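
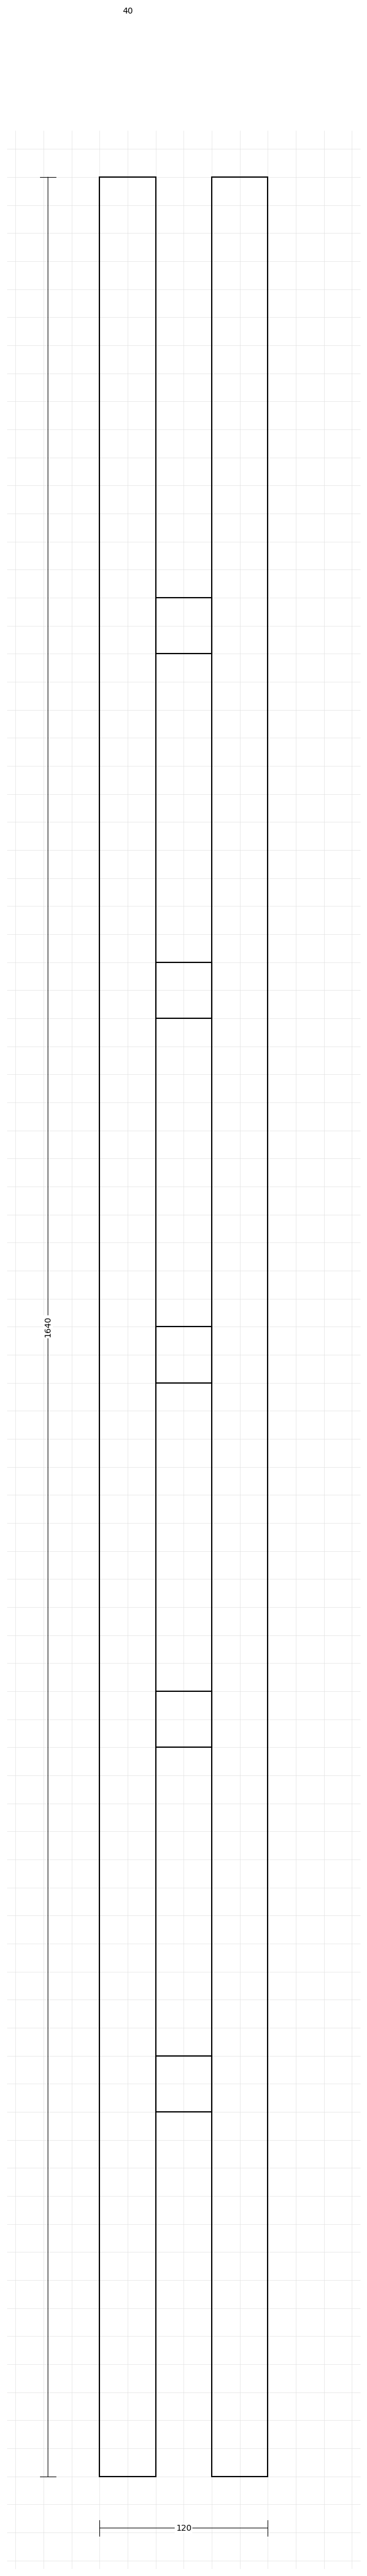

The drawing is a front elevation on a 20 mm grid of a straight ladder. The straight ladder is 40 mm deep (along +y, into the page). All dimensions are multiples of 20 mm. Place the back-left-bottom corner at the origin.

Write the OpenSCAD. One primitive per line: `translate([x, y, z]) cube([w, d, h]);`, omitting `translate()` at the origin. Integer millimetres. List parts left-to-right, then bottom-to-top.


cube([40, 40, 1640]);
translate([40, 0, 260]) cube([40, 40, 40]);
translate([40, 0, 520]) cube([40, 40, 40]);
translate([40, 0, 780]) cube([40, 40, 40]);
translate([40, 0, 1040]) cube([40, 40, 40]);
translate([40, 0, 1300]) cube([40, 40, 40]);
translate([80, 0, 0]) cube([40, 40, 1640]);


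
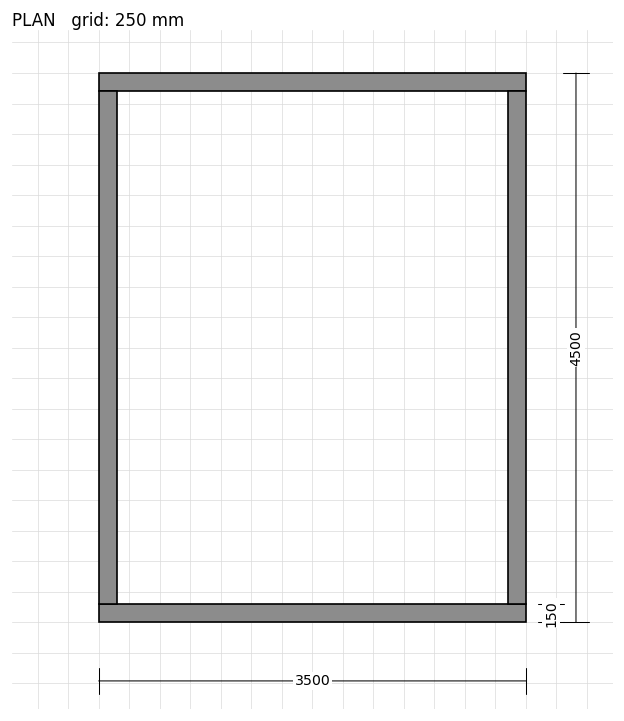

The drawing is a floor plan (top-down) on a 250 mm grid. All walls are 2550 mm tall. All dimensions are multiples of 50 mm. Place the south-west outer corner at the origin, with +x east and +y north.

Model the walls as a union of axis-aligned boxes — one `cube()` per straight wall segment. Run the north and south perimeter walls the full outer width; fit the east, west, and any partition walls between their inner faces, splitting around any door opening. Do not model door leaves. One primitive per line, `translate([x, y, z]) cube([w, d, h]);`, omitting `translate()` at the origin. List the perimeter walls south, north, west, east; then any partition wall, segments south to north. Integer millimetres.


cube([3500, 150, 2550]);
translate([0, 4350, 0]) cube([3500, 150, 2550]);
translate([0, 150, 0]) cube([150, 4200, 2550]);
translate([3350, 150, 0]) cube([150, 4200, 2550]);


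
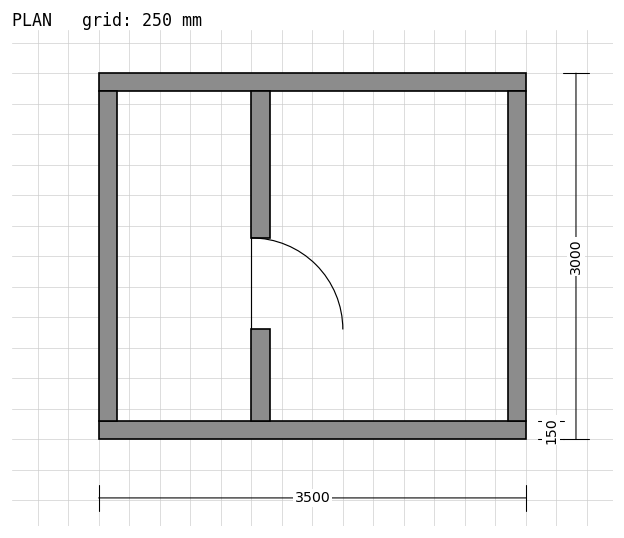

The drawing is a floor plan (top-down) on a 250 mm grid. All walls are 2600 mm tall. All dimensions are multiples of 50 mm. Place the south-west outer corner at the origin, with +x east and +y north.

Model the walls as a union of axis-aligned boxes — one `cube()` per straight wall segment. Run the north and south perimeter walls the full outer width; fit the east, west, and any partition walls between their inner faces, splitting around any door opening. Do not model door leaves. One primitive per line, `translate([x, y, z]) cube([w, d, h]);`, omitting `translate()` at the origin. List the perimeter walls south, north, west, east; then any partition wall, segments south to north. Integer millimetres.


cube([3500, 150, 2600]);
translate([0, 2850, 0]) cube([3500, 150, 2600]);
translate([0, 150, 0]) cube([150, 2700, 2600]);
translate([3350, 150, 0]) cube([150, 2700, 2600]);
translate([1250, 150, 0]) cube([150, 750, 2600]);
translate([1250, 1650, 0]) cube([150, 1200, 2600]);


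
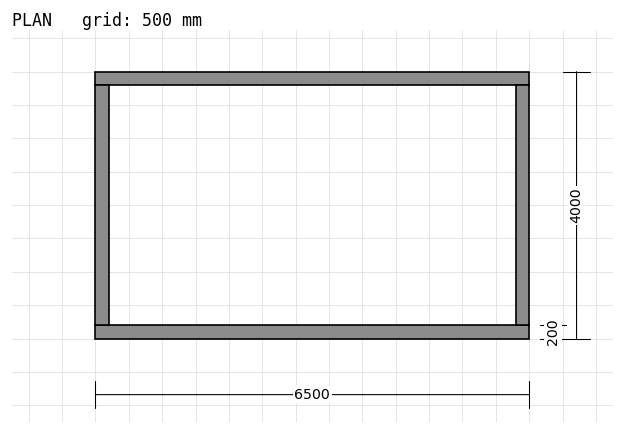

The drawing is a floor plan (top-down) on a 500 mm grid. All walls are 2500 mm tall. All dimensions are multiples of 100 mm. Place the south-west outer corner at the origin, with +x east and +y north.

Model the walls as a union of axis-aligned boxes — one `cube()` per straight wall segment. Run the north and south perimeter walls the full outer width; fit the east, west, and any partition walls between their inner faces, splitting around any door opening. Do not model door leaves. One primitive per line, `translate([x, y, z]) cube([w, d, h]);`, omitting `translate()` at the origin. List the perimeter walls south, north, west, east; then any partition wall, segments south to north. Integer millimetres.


cube([6500, 200, 2500]);
translate([0, 3800, 0]) cube([6500, 200, 2500]);
translate([0, 200, 0]) cube([200, 3600, 2500]);
translate([6300, 200, 0]) cube([200, 3600, 2500]);


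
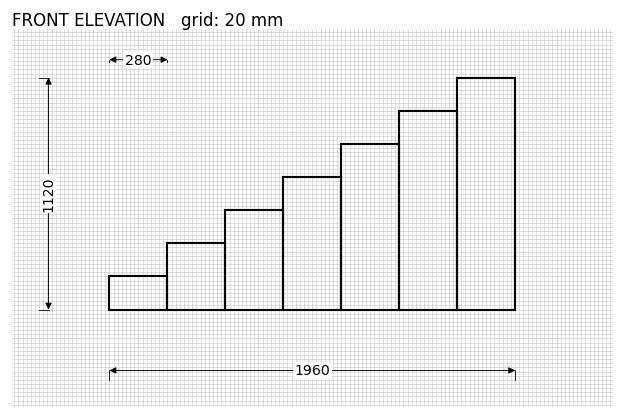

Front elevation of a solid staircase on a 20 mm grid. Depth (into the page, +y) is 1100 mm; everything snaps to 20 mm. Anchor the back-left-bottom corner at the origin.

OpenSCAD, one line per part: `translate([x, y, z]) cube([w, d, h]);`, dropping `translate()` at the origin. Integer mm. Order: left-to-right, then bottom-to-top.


cube([280, 1100, 160]);
translate([280, 0, 0]) cube([280, 1100, 320]);
translate([560, 0, 0]) cube([280, 1100, 480]);
translate([840, 0, 0]) cube([280, 1100, 640]);
translate([1120, 0, 0]) cube([280, 1100, 800]);
translate([1400, 0, 0]) cube([280, 1100, 960]);
translate([1680, 0, 0]) cube([280, 1100, 1120]);


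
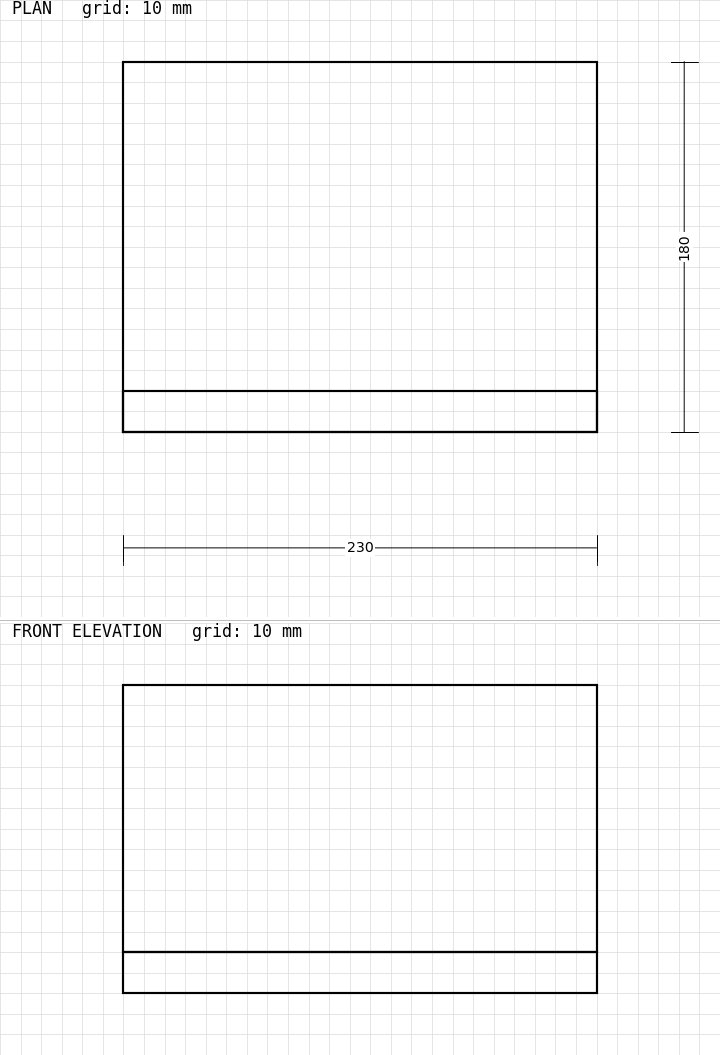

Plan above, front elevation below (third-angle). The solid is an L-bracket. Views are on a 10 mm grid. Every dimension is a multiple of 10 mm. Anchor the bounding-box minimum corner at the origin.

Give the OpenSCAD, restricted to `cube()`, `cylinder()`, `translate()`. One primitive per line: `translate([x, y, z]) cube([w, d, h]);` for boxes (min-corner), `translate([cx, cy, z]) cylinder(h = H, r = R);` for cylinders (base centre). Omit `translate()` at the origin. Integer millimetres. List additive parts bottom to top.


cube([230, 180, 20]);
translate([0, 0, 20]) cube([230, 20, 130]);


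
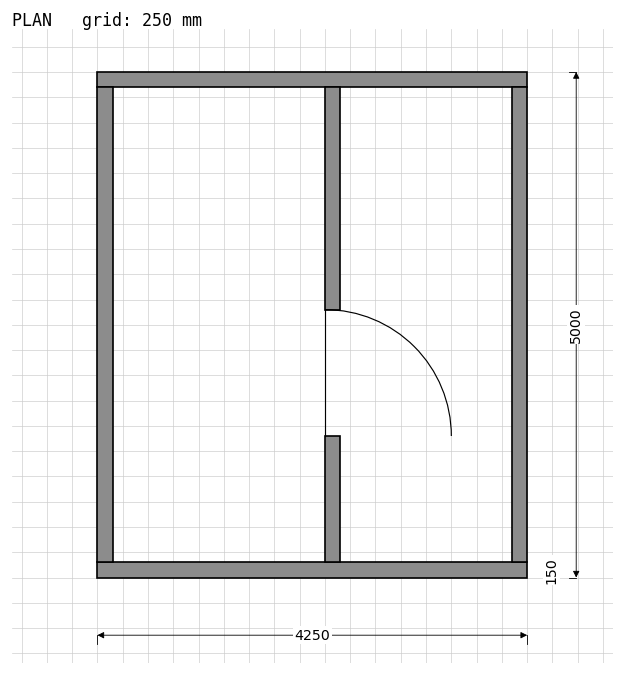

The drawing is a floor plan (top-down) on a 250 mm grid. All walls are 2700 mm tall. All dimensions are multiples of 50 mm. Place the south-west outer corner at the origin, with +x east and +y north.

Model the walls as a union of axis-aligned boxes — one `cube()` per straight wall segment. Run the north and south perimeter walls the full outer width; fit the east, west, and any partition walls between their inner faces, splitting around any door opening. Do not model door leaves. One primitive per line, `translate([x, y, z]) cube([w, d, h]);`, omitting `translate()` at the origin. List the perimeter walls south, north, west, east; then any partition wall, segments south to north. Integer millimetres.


cube([4250, 150, 2700]);
translate([0, 4850, 0]) cube([4250, 150, 2700]);
translate([0, 150, 0]) cube([150, 4700, 2700]);
translate([4100, 150, 0]) cube([150, 4700, 2700]);
translate([2250, 150, 0]) cube([150, 1250, 2700]);
translate([2250, 2650, 0]) cube([150, 2200, 2700]);


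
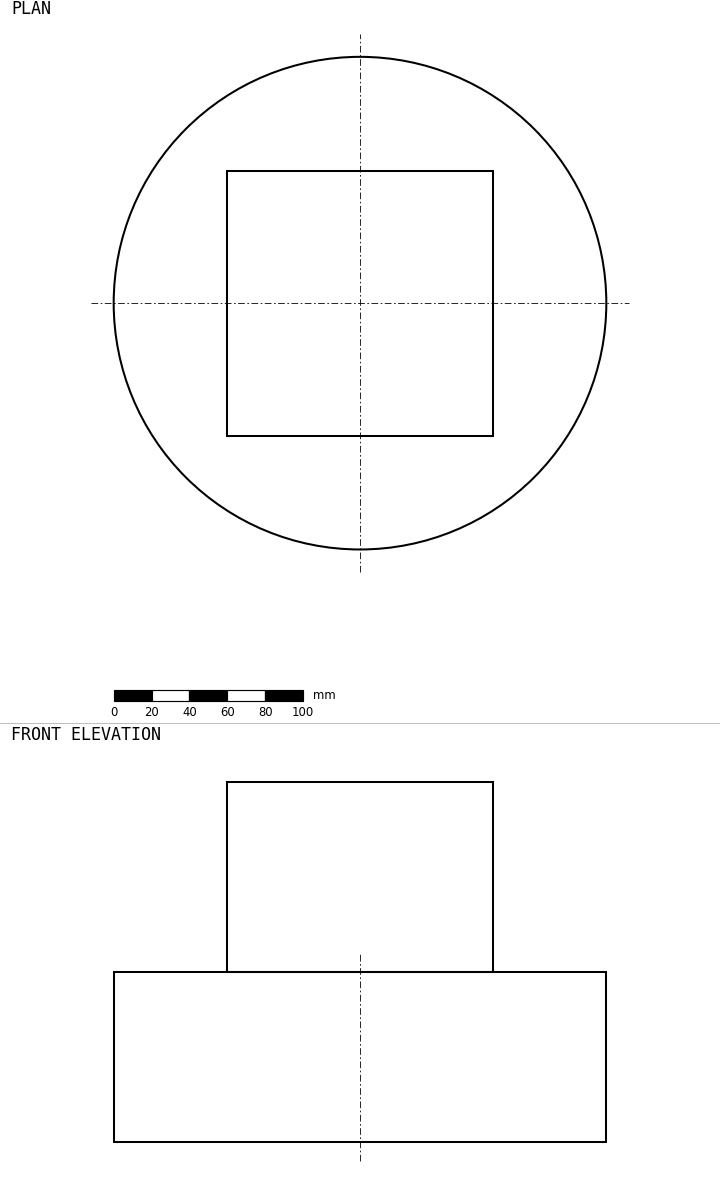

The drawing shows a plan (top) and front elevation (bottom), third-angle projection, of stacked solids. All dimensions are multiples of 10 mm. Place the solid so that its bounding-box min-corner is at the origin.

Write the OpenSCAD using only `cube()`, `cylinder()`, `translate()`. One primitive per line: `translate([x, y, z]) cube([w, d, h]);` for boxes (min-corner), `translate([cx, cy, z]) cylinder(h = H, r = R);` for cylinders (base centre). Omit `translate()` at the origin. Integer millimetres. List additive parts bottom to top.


translate([130, 130, 0]) cylinder(h = 90, r = 130);
translate([60, 60, 90]) cube([140, 140, 100]);


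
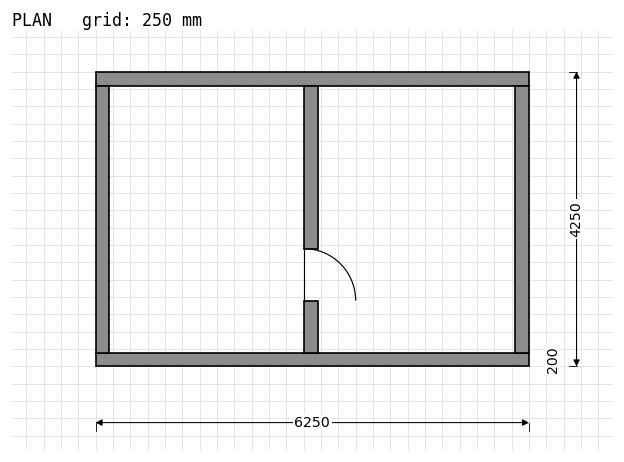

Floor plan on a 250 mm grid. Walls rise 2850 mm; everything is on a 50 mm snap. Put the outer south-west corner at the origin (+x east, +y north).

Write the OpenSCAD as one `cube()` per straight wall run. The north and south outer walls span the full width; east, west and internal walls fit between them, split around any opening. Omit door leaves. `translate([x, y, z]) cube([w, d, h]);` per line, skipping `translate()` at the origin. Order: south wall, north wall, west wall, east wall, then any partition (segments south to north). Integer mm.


cube([6250, 200, 2850]);
translate([0, 4050, 0]) cube([6250, 200, 2850]);
translate([0, 200, 0]) cube([200, 3850, 2850]);
translate([6050, 200, 0]) cube([200, 3850, 2850]);
translate([3000, 200, 0]) cube([200, 750, 2850]);
translate([3000, 1700, 0]) cube([200, 2350, 2850]);


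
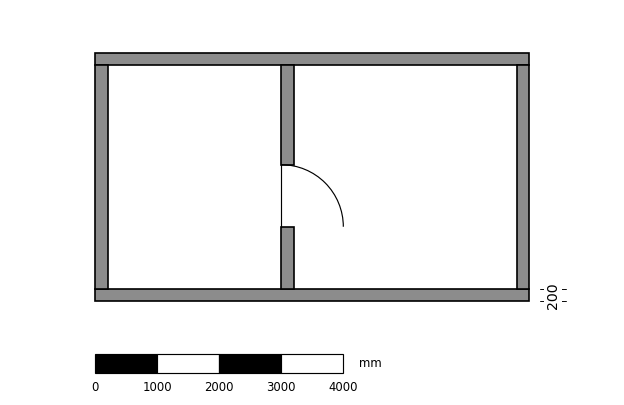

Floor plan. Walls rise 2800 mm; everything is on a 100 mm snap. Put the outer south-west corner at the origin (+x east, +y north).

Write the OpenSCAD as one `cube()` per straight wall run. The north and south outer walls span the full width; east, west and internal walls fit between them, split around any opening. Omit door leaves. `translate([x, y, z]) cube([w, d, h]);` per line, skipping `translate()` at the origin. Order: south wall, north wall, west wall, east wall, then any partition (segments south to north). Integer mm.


cube([7000, 200, 2800]);
translate([0, 3800, 0]) cube([7000, 200, 2800]);
translate([0, 200, 0]) cube([200, 3600, 2800]);
translate([6800, 200, 0]) cube([200, 3600, 2800]);
translate([3000, 200, 0]) cube([200, 1000, 2800]);
translate([3000, 2200, 0]) cube([200, 1600, 2800]);


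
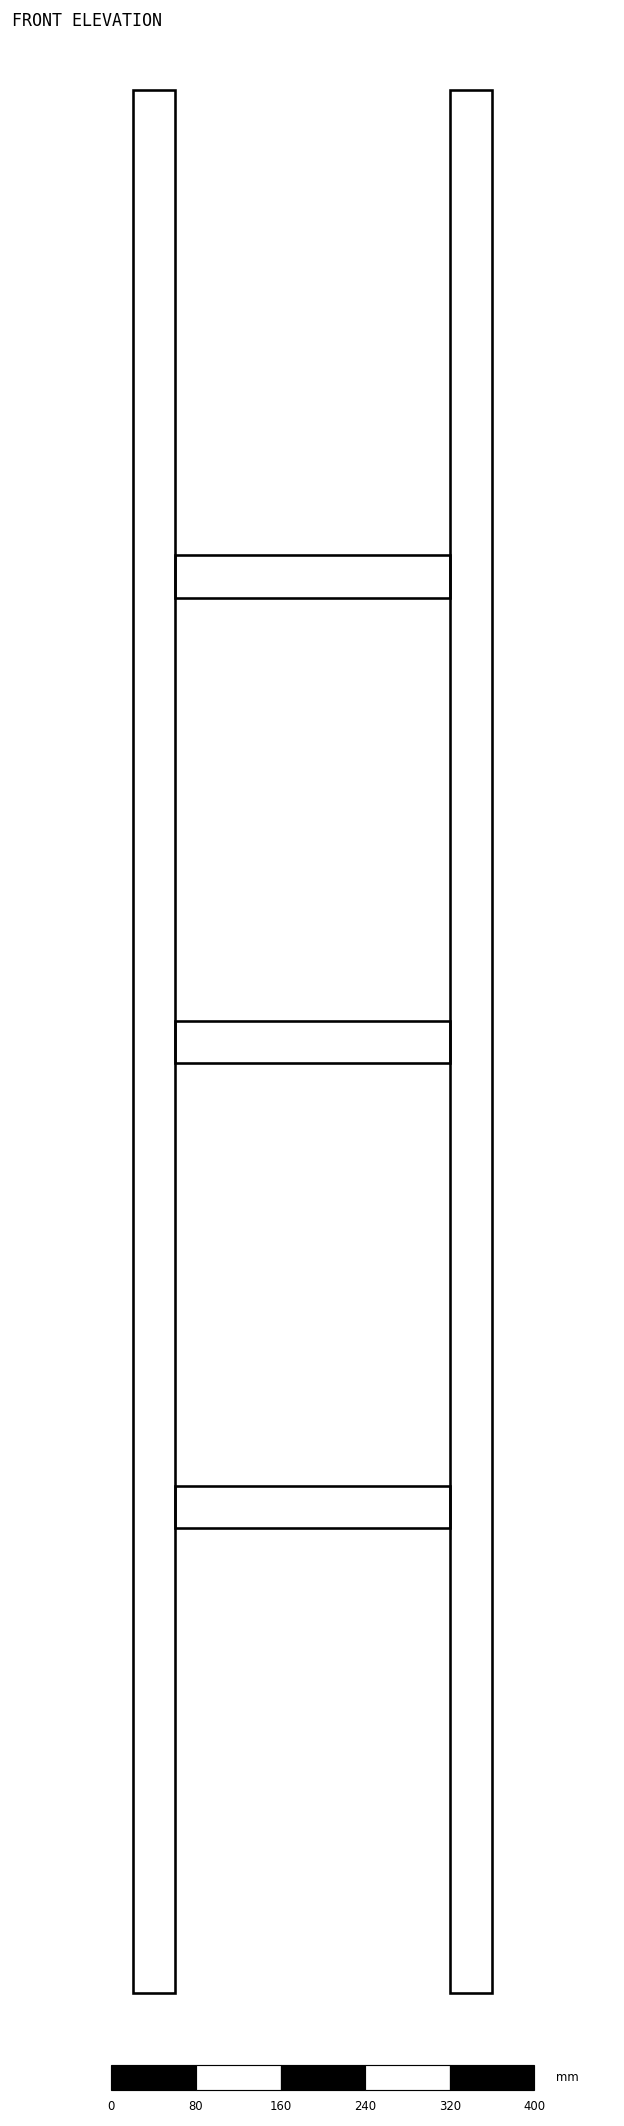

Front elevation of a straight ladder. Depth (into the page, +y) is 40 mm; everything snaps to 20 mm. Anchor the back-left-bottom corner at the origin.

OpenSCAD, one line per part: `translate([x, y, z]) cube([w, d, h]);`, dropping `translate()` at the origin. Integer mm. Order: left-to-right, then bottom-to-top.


cube([40, 40, 1800]);
translate([40, 0, 440]) cube([260, 40, 40]);
translate([40, 0, 880]) cube([260, 40, 40]);
translate([40, 0, 1320]) cube([260, 40, 40]);
translate([300, 0, 0]) cube([40, 40, 1800]);


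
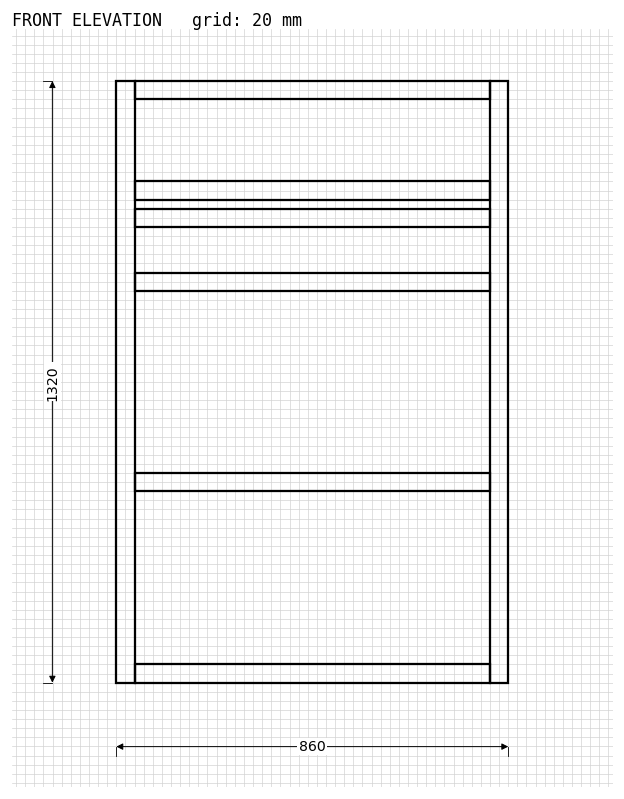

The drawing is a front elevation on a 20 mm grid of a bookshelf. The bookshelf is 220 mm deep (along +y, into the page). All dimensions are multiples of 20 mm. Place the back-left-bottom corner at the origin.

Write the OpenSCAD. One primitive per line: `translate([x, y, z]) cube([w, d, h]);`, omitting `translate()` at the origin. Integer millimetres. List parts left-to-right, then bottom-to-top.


cube([40, 220, 1320]);
translate([40, 0, 0]) cube([780, 220, 40]);
translate([40, 0, 420]) cube([780, 220, 40]);
translate([40, 0, 860]) cube([780, 220, 40]);
translate([40, 0, 1000]) cube([780, 220, 40]);
translate([40, 0, 1060]) cube([780, 220, 40]);
translate([40, 0, 1280]) cube([780, 220, 40]);
translate([820, 0, 0]) cube([40, 220, 1320]);


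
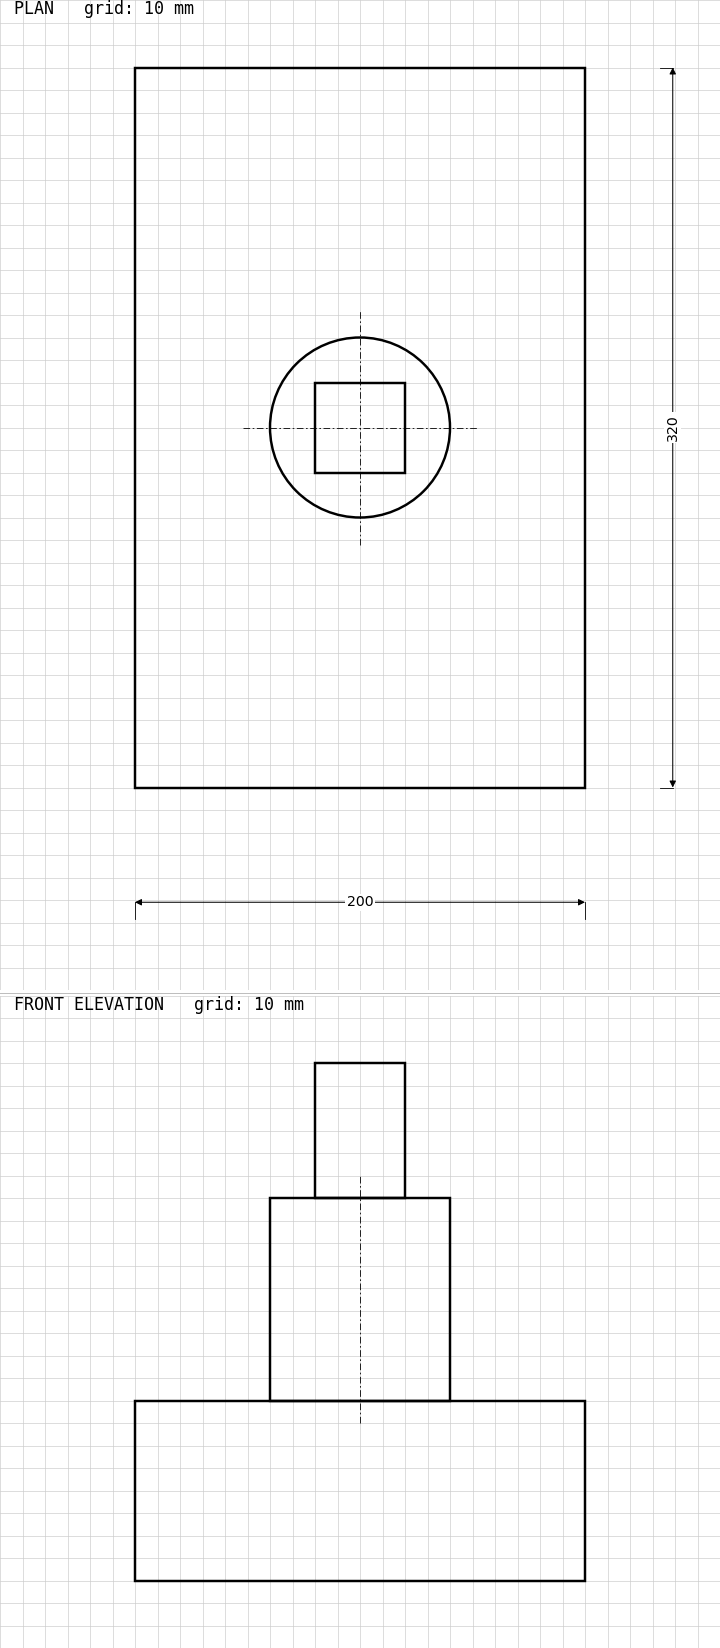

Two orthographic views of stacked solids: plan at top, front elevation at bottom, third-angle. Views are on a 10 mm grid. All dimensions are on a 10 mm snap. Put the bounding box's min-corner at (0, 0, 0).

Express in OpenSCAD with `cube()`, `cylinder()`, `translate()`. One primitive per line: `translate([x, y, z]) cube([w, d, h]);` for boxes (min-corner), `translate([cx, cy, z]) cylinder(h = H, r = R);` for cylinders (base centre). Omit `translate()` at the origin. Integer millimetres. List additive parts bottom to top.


cube([200, 320, 80]);
translate([100, 160, 80]) cylinder(h = 90, r = 40);
translate([80, 140, 170]) cube([40, 40, 60]);


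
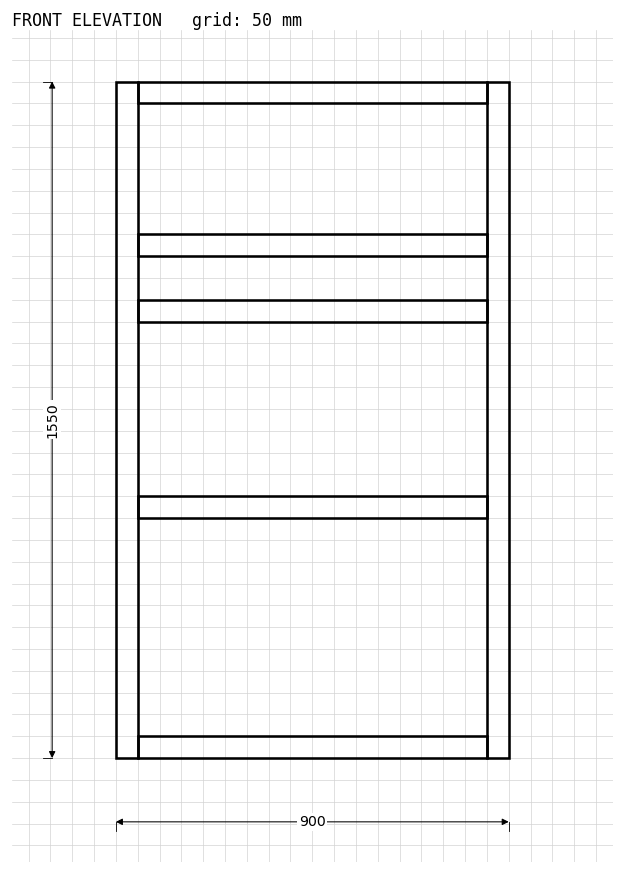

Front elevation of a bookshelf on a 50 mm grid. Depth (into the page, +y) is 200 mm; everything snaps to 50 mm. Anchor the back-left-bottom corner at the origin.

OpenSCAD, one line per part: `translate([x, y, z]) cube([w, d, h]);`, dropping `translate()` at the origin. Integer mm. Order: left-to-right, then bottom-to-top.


cube([50, 200, 1550]);
translate([50, 0, 0]) cube([800, 200, 50]);
translate([50, 0, 550]) cube([800, 200, 50]);
translate([50, 0, 1000]) cube([800, 200, 50]);
translate([50, 0, 1150]) cube([800, 200, 50]);
translate([50, 0, 1500]) cube([800, 200, 50]);
translate([850, 0, 0]) cube([50, 200, 1550]);


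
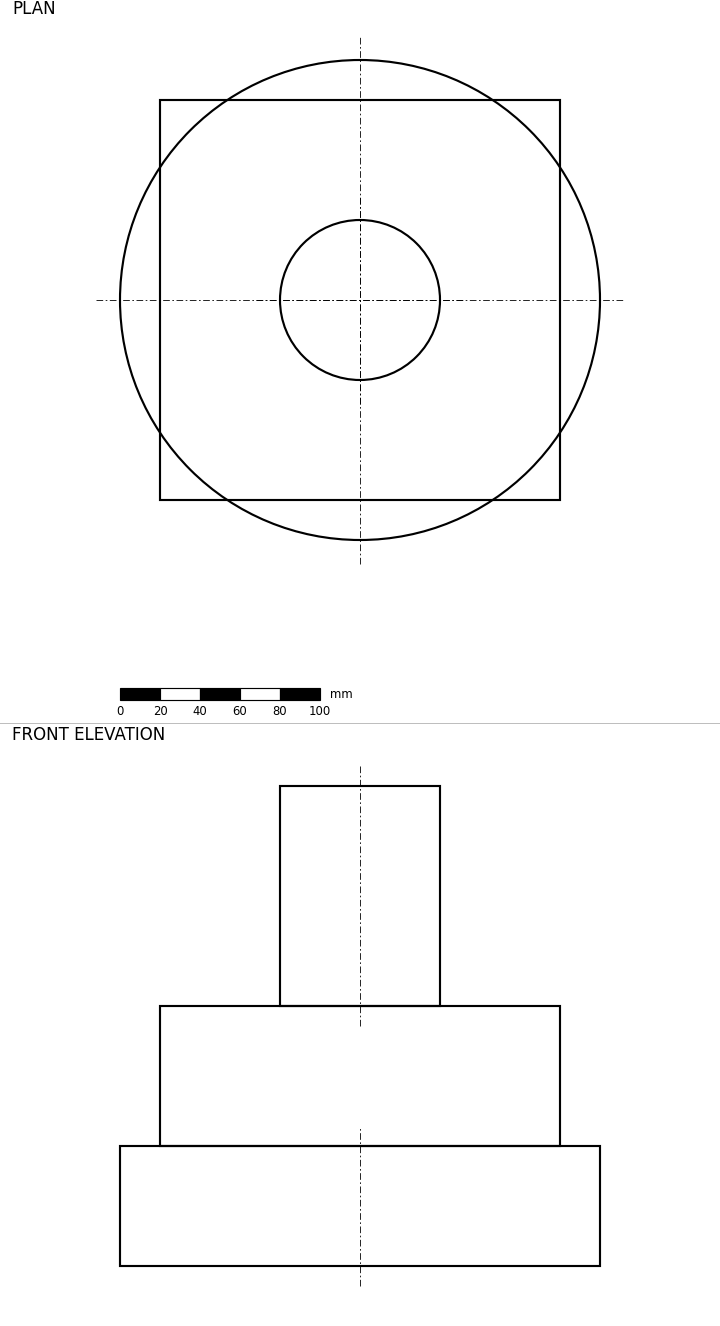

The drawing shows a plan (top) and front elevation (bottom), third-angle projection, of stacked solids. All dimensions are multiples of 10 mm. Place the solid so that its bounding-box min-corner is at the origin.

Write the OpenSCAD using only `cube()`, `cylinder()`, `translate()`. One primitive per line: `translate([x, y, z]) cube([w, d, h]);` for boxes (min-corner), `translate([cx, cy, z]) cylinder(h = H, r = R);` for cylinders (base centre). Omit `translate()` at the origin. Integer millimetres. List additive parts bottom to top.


translate([120, 120, 0]) cylinder(h = 60, r = 120);
translate([20, 20, 60]) cube([200, 200, 70]);
translate([120, 120, 130]) cylinder(h = 110, r = 40);


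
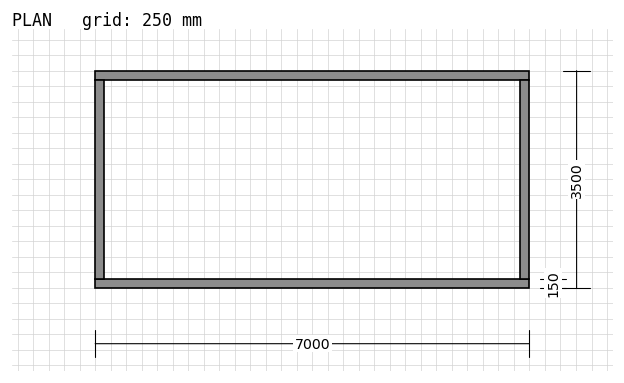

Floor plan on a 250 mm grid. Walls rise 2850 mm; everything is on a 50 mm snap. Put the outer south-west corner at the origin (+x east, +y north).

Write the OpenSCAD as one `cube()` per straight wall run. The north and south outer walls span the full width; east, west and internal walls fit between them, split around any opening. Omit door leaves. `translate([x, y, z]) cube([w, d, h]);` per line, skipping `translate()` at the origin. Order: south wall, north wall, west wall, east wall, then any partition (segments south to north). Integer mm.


cube([7000, 150, 2850]);
translate([0, 3350, 0]) cube([7000, 150, 2850]);
translate([0, 150, 0]) cube([150, 3200, 2850]);
translate([6850, 150, 0]) cube([150, 3200, 2850]);


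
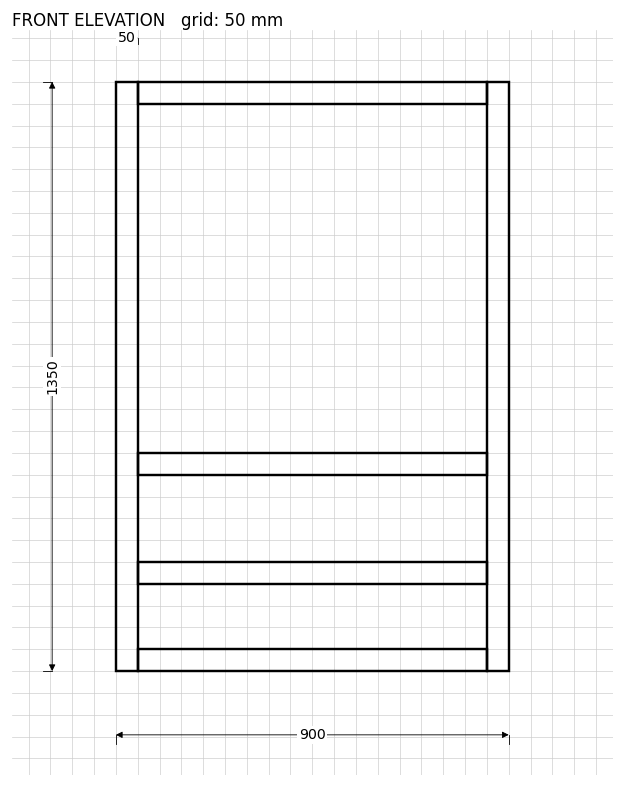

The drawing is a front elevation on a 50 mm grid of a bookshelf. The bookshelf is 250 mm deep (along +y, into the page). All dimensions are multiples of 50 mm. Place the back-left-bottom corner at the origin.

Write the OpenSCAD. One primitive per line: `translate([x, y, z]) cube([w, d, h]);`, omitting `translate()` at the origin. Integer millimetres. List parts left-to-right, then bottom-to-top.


cube([50, 250, 1350]);
translate([50, 0, 0]) cube([800, 250, 50]);
translate([50, 0, 200]) cube([800, 250, 50]);
translate([50, 0, 450]) cube([800, 250, 50]);
translate([50, 0, 1300]) cube([800, 250, 50]);
translate([850, 0, 0]) cube([50, 250, 1350]);


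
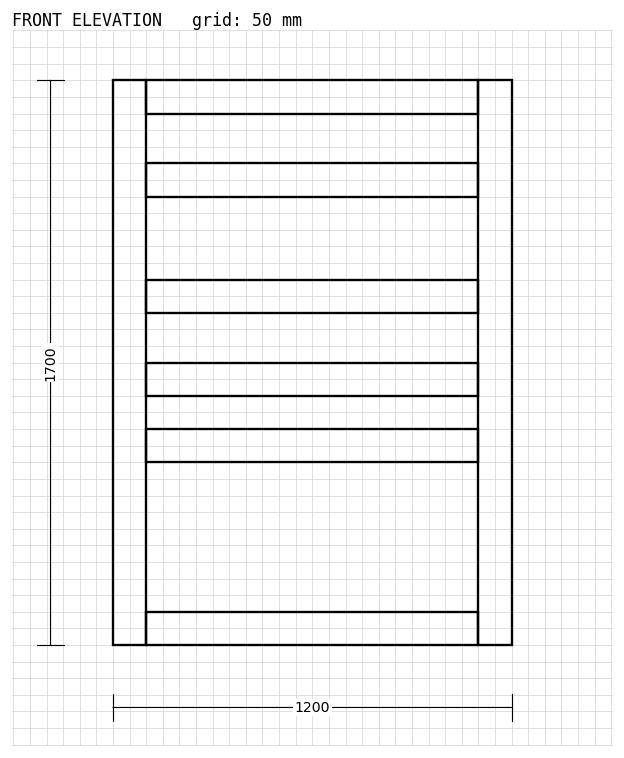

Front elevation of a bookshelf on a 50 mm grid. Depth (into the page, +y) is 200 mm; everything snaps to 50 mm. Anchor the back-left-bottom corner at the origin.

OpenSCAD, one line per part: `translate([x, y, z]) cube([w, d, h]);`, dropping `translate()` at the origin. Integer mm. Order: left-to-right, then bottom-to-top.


cube([100, 200, 1700]);
translate([100, 0, 0]) cube([1000, 200, 100]);
translate([100, 0, 550]) cube([1000, 200, 100]);
translate([100, 0, 750]) cube([1000, 200, 100]);
translate([100, 0, 1000]) cube([1000, 200, 100]);
translate([100, 0, 1350]) cube([1000, 200, 100]);
translate([100, 0, 1600]) cube([1000, 200, 100]);
translate([1100, 0, 0]) cube([100, 200, 1700]);


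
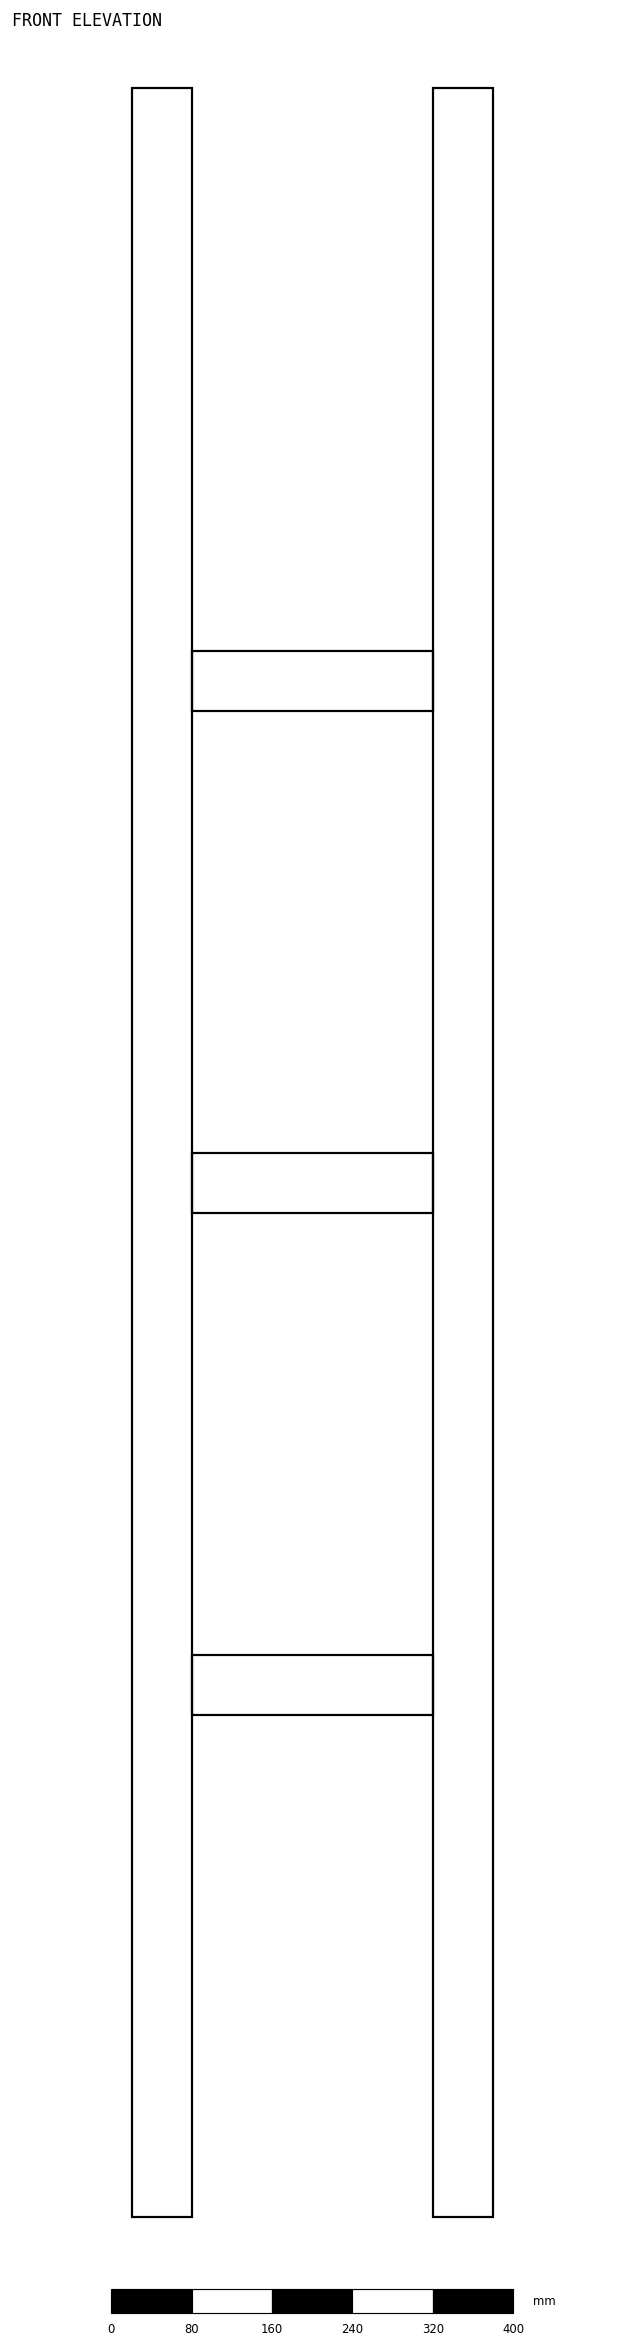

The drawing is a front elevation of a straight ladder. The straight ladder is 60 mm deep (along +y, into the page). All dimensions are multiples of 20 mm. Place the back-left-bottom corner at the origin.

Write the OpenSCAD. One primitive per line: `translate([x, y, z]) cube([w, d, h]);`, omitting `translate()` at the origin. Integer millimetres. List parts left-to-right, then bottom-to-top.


cube([60, 60, 2120]);
translate([60, 0, 500]) cube([240, 60, 60]);
translate([60, 0, 1000]) cube([240, 60, 60]);
translate([60, 0, 1500]) cube([240, 60, 60]);
translate([300, 0, 0]) cube([60, 60, 2120]);


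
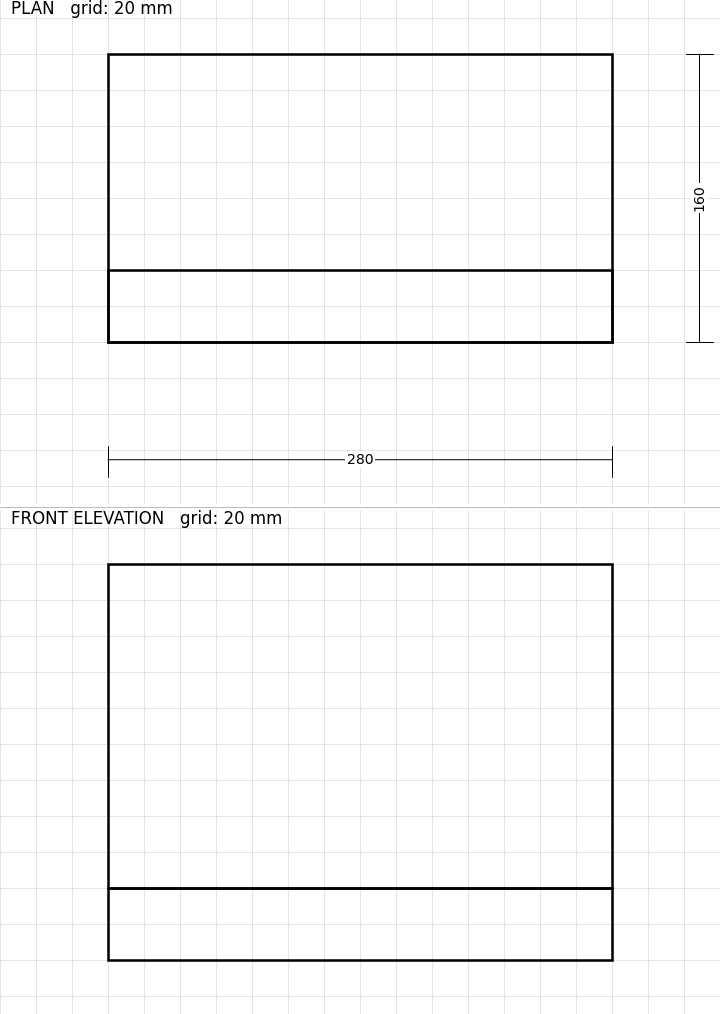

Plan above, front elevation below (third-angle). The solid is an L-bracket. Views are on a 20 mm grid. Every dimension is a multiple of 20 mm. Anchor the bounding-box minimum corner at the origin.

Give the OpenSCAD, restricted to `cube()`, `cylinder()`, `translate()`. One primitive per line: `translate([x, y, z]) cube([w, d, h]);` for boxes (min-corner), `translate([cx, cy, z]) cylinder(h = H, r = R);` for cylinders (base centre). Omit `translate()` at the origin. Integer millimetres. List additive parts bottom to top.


cube([280, 160, 40]);
translate([0, 0, 40]) cube([280, 40, 180]);


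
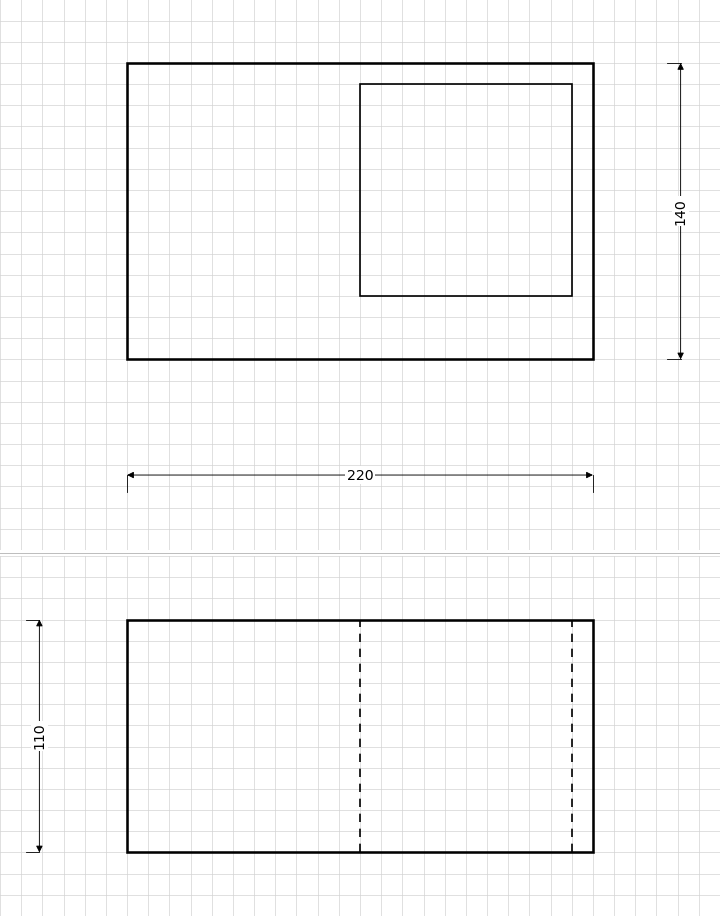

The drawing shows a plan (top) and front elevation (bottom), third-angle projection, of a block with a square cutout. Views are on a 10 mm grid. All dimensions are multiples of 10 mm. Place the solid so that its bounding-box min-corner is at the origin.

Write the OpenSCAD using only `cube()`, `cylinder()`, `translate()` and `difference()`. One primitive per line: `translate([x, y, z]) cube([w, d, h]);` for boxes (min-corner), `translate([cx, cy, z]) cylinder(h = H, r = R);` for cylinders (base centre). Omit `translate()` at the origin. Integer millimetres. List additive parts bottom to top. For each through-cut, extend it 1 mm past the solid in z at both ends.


difference() {
  cube([220, 140, 110]);
  translate([110, 30, -1]) cube([100, 100, 112]);
}


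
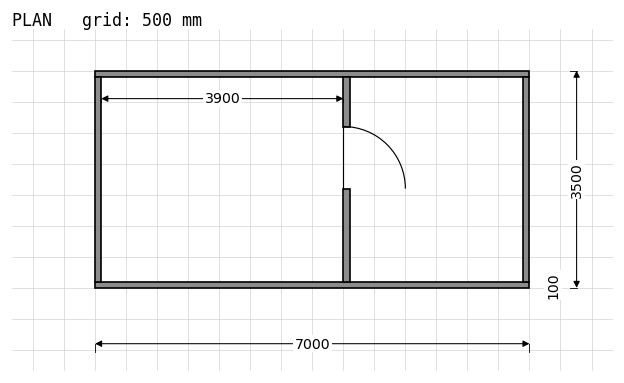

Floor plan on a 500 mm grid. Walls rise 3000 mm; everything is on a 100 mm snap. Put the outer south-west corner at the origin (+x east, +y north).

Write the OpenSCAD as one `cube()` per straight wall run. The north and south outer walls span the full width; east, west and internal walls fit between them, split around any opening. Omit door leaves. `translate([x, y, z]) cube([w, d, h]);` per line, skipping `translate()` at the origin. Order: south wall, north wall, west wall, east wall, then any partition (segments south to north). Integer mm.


cube([7000, 100, 3000]);
translate([0, 3400, 0]) cube([7000, 100, 3000]);
translate([0, 100, 0]) cube([100, 3300, 3000]);
translate([6900, 100, 0]) cube([100, 3300, 3000]);
translate([4000, 100, 0]) cube([100, 1500, 3000]);
translate([4000, 2600, 0]) cube([100, 800, 3000]);


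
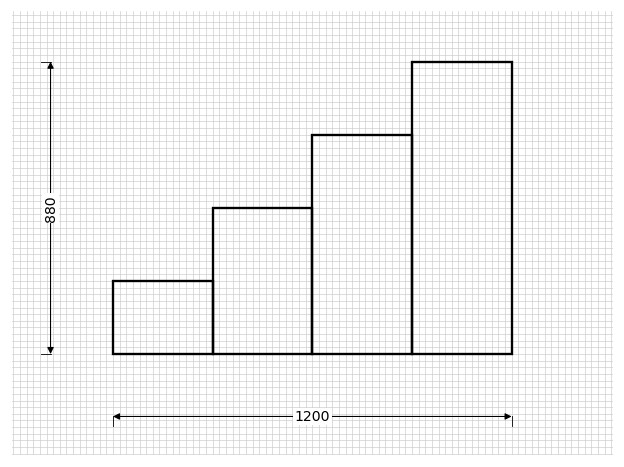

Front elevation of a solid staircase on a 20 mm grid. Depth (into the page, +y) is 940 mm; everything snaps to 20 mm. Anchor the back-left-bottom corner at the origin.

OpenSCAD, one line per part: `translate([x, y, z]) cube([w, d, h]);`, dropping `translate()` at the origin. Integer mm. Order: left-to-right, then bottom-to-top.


cube([300, 940, 220]);
translate([300, 0, 0]) cube([300, 940, 440]);
translate([600, 0, 0]) cube([300, 940, 660]);
translate([900, 0, 0]) cube([300, 940, 880]);


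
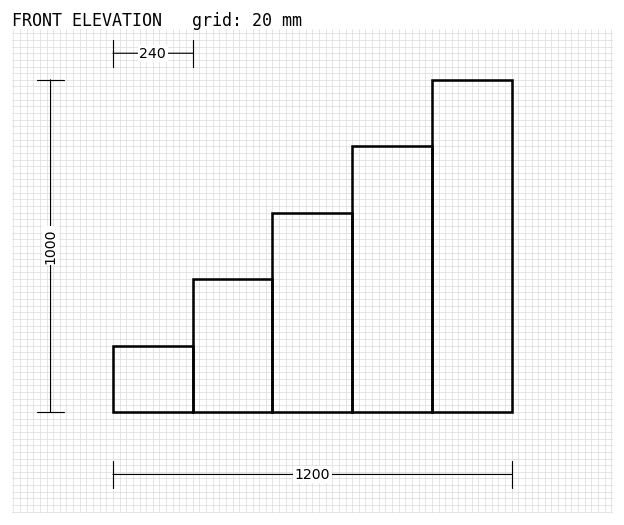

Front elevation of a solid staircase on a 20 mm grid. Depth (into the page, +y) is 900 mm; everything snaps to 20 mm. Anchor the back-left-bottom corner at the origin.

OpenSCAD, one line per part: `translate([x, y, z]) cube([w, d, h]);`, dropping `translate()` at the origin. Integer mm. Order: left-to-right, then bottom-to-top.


cube([240, 900, 200]);
translate([240, 0, 0]) cube([240, 900, 400]);
translate([480, 0, 0]) cube([240, 900, 600]);
translate([720, 0, 0]) cube([240, 900, 800]);
translate([960, 0, 0]) cube([240, 900, 1000]);


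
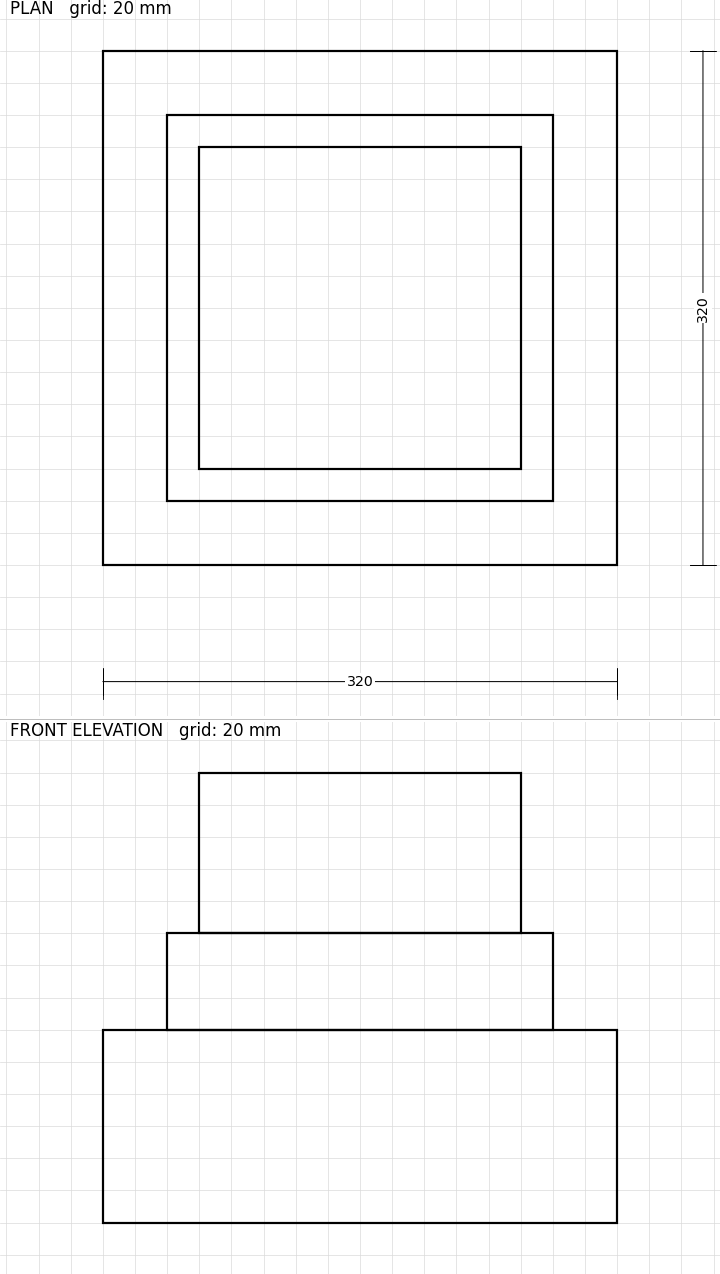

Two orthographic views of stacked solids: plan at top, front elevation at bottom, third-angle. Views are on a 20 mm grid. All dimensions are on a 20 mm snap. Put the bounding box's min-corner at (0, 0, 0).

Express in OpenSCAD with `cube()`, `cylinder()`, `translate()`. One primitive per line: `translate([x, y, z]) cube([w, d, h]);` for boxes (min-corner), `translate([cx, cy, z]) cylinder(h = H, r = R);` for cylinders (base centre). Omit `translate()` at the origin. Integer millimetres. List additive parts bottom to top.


cube([320, 320, 120]);
translate([40, 40, 120]) cube([240, 240, 60]);
translate([60, 60, 180]) cube([200, 200, 100]);


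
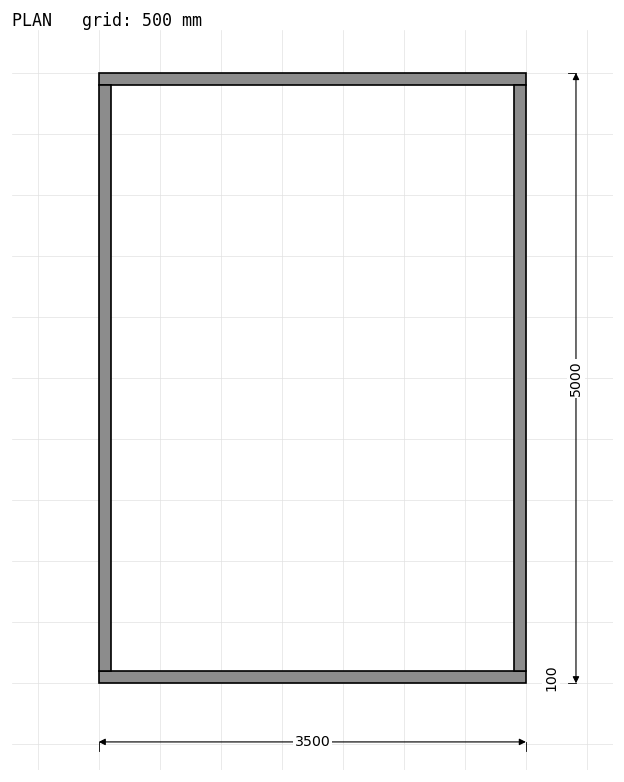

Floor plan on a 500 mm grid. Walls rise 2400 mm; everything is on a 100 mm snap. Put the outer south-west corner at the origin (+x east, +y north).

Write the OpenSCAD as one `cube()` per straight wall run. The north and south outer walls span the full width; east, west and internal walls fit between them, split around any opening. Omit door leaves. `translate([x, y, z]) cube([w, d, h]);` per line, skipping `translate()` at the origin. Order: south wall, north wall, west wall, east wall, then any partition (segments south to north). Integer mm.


cube([3500, 100, 2400]);
translate([0, 4900, 0]) cube([3500, 100, 2400]);
translate([0, 100, 0]) cube([100, 4800, 2400]);
translate([3400, 100, 0]) cube([100, 4800, 2400]);


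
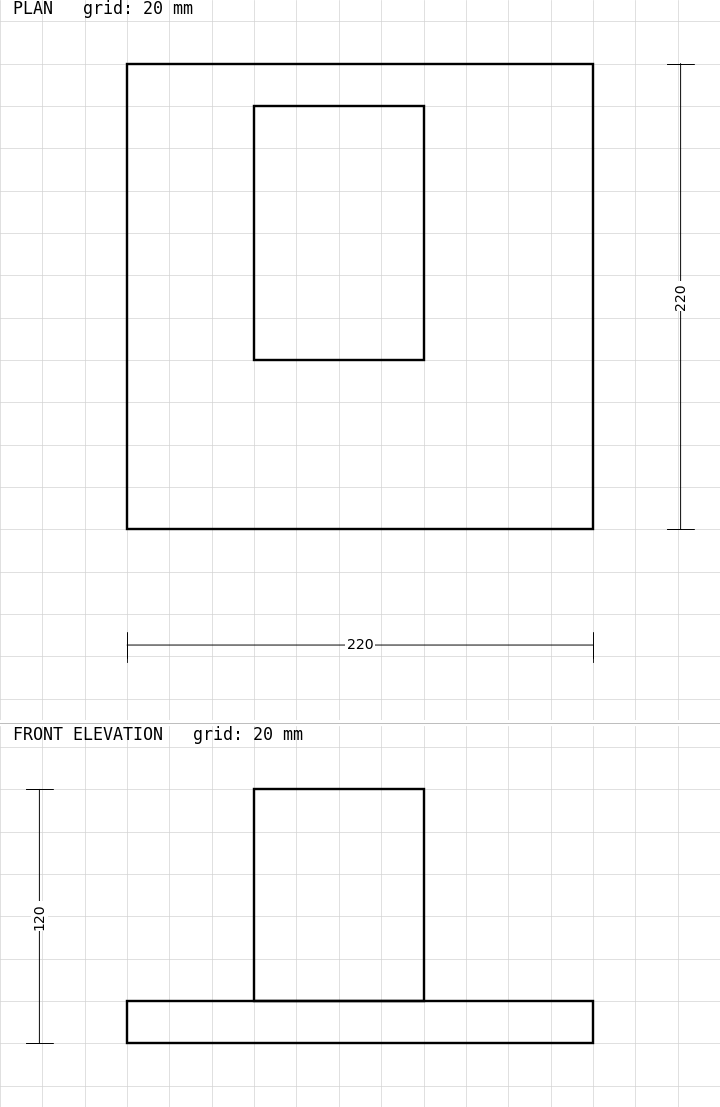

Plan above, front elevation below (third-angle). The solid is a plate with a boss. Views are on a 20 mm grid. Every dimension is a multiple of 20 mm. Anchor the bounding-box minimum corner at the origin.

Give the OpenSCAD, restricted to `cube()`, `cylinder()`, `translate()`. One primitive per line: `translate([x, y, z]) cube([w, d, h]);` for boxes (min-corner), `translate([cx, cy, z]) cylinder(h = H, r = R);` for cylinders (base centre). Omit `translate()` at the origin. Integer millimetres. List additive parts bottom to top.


cube([220, 220, 20]);
translate([60, 80, 20]) cube([80, 120, 100]);


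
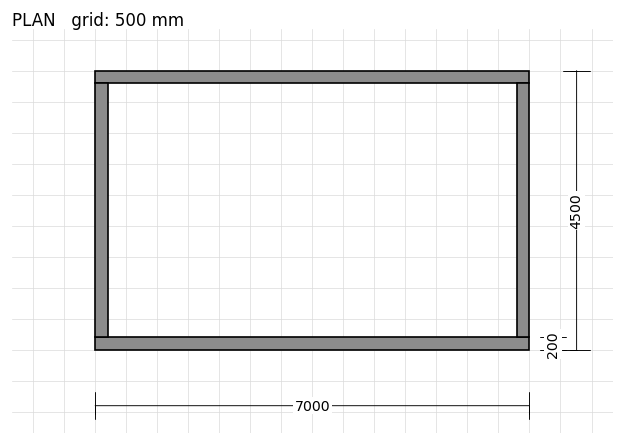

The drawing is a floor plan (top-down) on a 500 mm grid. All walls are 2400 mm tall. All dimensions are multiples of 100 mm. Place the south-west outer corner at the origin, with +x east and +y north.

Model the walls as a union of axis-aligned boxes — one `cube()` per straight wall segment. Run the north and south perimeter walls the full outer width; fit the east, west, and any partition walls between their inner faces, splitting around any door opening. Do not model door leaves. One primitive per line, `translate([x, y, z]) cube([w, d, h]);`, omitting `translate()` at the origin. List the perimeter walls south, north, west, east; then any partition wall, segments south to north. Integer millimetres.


cube([7000, 200, 2400]);
translate([0, 4300, 0]) cube([7000, 200, 2400]);
translate([0, 200, 0]) cube([200, 4100, 2400]);
translate([6800, 200, 0]) cube([200, 4100, 2400]);


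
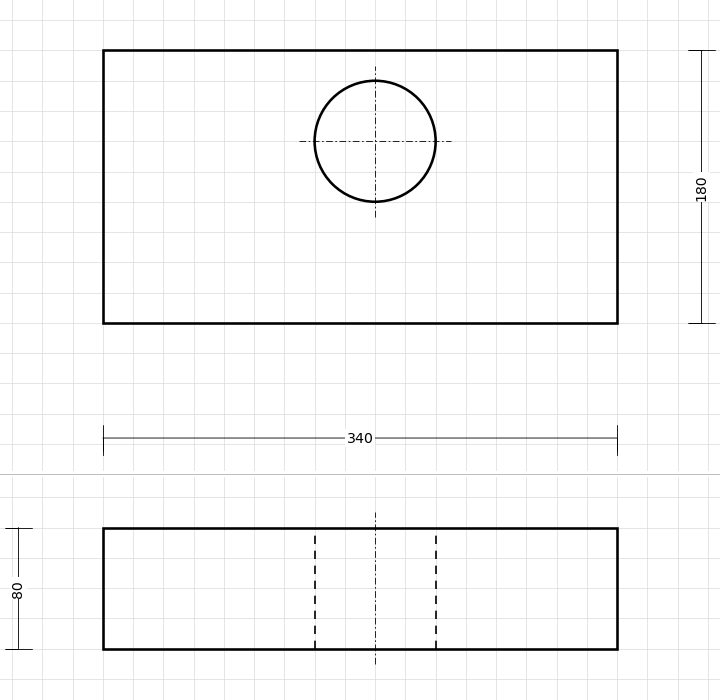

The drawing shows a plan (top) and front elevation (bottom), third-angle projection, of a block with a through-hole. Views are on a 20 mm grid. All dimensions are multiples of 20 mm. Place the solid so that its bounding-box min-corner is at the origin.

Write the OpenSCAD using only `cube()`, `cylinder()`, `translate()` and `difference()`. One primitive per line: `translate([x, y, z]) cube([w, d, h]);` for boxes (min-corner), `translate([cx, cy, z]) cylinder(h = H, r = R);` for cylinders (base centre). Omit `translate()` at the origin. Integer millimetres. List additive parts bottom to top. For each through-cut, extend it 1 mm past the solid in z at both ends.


difference() {
  cube([340, 180, 80]);
  translate([180, 120, -1]) cylinder(h = 82, r = 40);
}


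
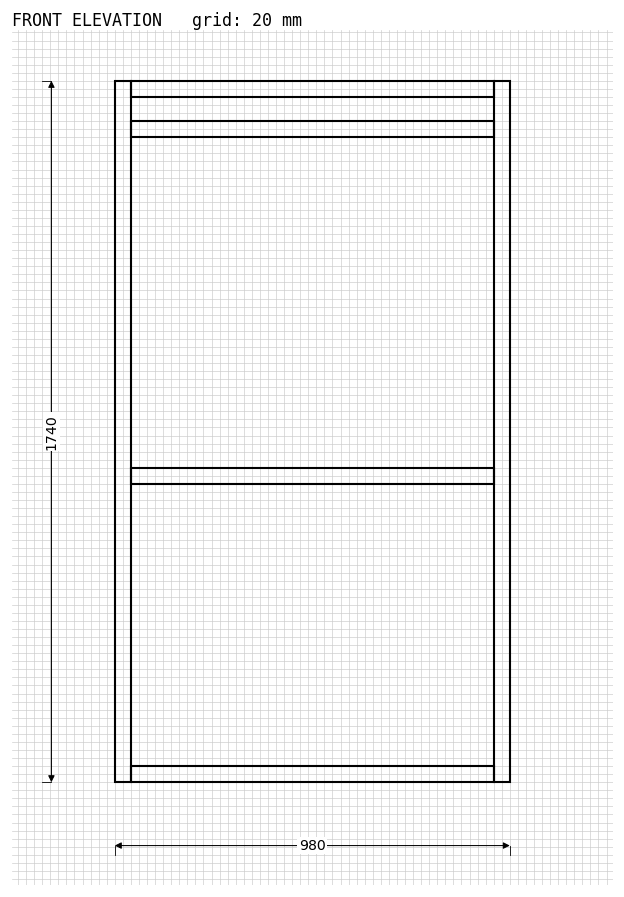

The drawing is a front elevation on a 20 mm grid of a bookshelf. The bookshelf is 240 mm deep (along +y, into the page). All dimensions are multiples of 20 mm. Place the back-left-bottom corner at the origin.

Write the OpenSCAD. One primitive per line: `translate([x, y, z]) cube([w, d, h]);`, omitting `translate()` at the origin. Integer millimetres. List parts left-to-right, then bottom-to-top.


cube([40, 240, 1740]);
translate([40, 0, 0]) cube([900, 240, 40]);
translate([40, 0, 740]) cube([900, 240, 40]);
translate([40, 0, 1600]) cube([900, 240, 40]);
translate([40, 0, 1700]) cube([900, 240, 40]);
translate([940, 0, 0]) cube([40, 240, 1740]);


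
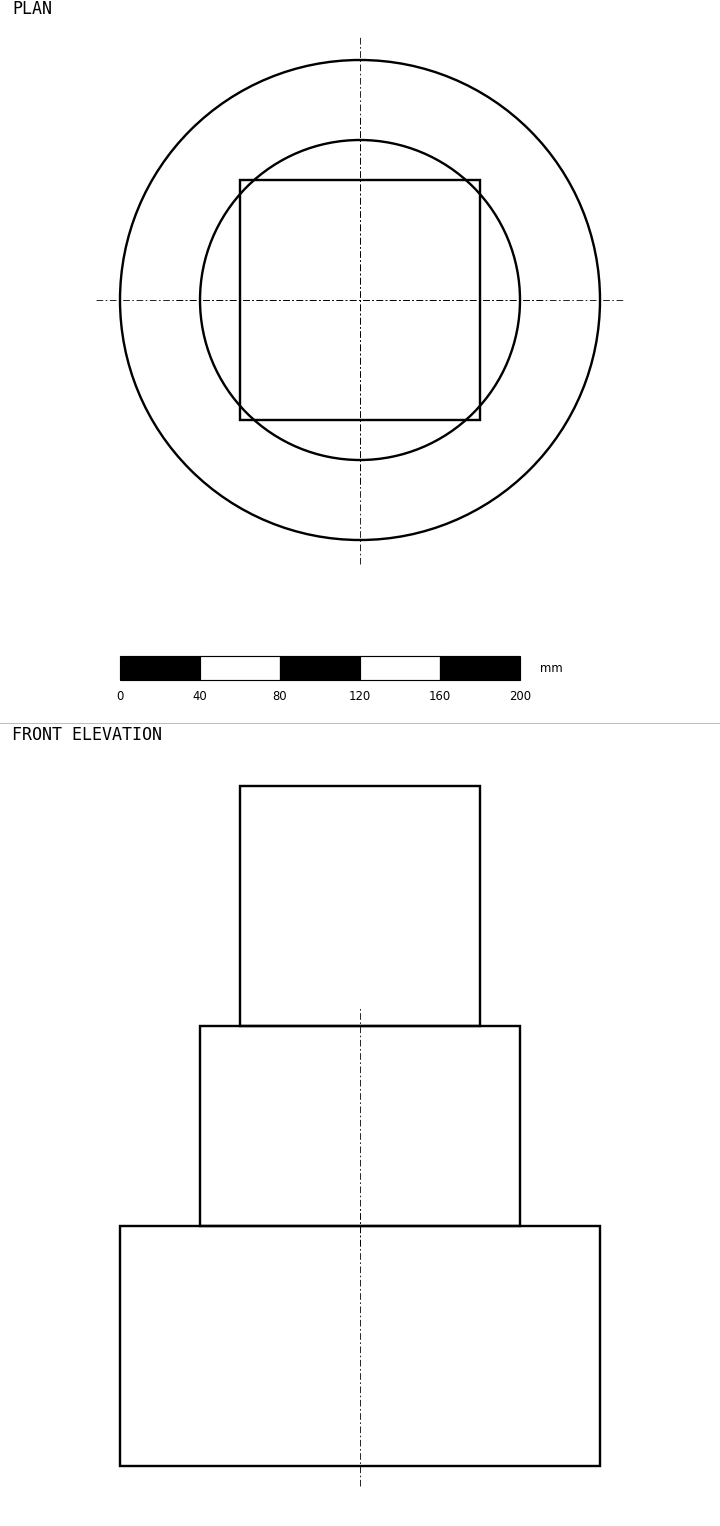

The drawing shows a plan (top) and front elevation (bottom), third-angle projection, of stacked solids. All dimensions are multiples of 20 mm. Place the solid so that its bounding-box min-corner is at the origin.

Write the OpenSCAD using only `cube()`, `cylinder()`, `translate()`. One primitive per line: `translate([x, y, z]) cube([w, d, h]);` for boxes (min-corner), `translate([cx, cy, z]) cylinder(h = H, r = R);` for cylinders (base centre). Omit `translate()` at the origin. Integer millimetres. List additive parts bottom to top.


translate([120, 120, 0]) cylinder(h = 120, r = 120);
translate([120, 120, 120]) cylinder(h = 100, r = 80);
translate([60, 60, 220]) cube([120, 120, 120]);


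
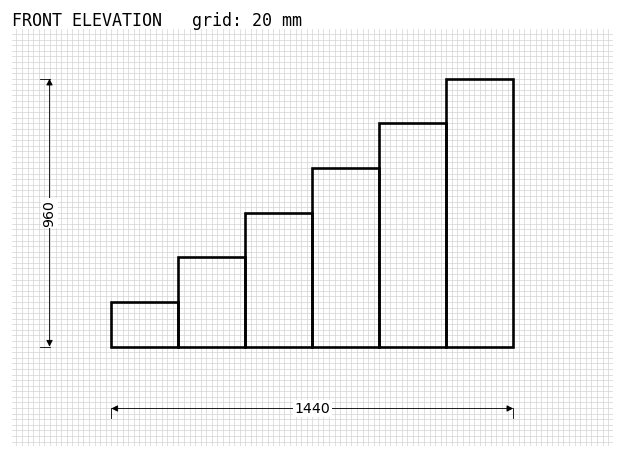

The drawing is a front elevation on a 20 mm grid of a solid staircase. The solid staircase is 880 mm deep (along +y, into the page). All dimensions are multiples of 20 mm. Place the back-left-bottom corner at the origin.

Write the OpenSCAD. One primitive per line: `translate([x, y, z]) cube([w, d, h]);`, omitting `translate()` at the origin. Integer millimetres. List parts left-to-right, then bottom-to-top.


cube([240, 880, 160]);
translate([240, 0, 0]) cube([240, 880, 320]);
translate([480, 0, 0]) cube([240, 880, 480]);
translate([720, 0, 0]) cube([240, 880, 640]);
translate([960, 0, 0]) cube([240, 880, 800]);
translate([1200, 0, 0]) cube([240, 880, 960]);


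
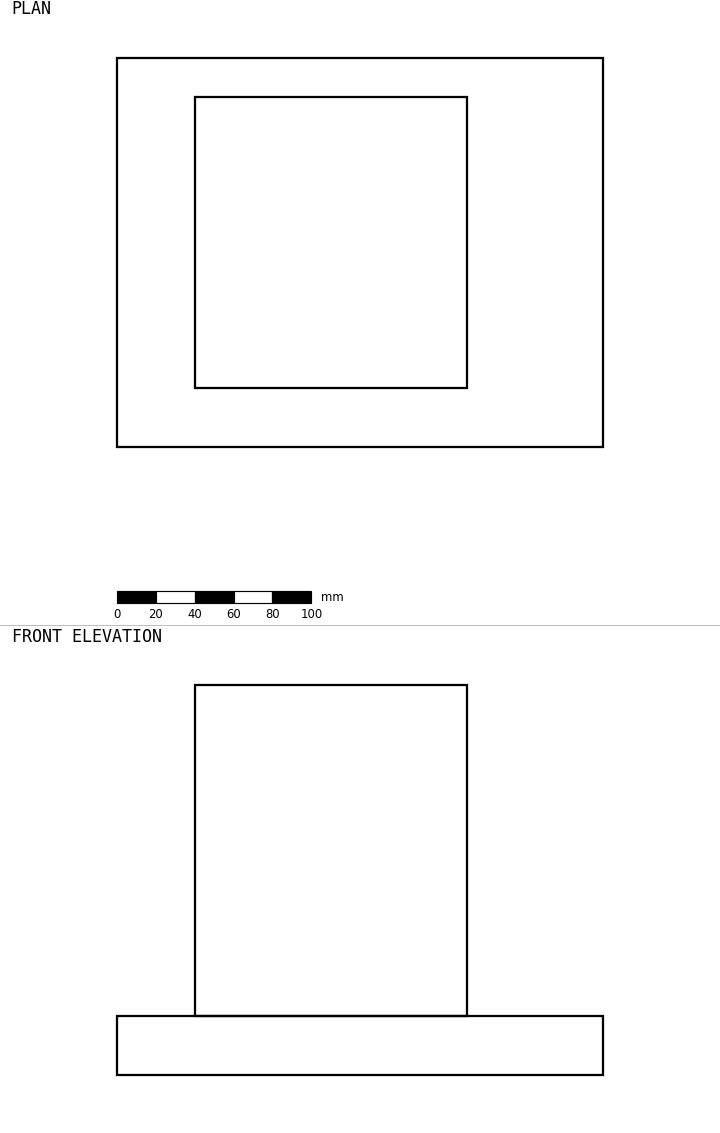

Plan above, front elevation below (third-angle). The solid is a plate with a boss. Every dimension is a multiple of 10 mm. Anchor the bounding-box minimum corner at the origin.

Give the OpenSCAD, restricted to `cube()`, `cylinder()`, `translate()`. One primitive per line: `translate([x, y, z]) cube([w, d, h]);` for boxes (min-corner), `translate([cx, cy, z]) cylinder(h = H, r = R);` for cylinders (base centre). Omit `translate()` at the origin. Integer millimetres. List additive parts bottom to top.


cube([250, 200, 30]);
translate([40, 30, 30]) cube([140, 150, 170]);


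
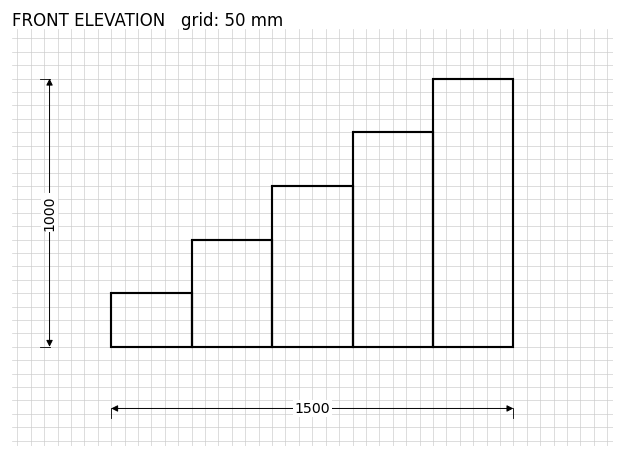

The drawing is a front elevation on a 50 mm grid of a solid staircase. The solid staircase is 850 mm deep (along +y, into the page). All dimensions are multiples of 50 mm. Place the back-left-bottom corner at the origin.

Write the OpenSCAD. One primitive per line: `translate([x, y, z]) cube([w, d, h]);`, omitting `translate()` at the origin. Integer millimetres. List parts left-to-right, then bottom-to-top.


cube([300, 850, 200]);
translate([300, 0, 0]) cube([300, 850, 400]);
translate([600, 0, 0]) cube([300, 850, 600]);
translate([900, 0, 0]) cube([300, 850, 800]);
translate([1200, 0, 0]) cube([300, 850, 1000]);


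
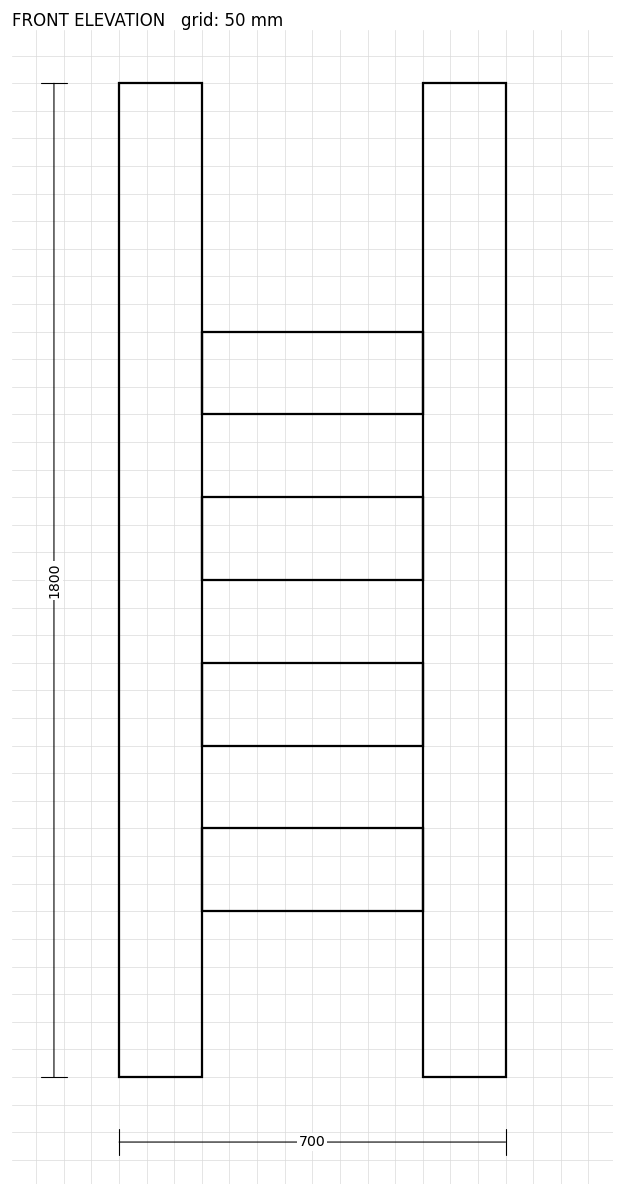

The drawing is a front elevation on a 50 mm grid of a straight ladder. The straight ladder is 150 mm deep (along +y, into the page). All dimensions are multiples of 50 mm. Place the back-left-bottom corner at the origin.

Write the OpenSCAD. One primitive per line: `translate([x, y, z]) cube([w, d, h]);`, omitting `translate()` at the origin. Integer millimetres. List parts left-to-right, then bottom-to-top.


cube([150, 150, 1800]);
translate([150, 0, 300]) cube([400, 150, 150]);
translate([150, 0, 600]) cube([400, 150, 150]);
translate([150, 0, 900]) cube([400, 150, 150]);
translate([150, 0, 1200]) cube([400, 150, 150]);
translate([550, 0, 0]) cube([150, 150, 1800]);


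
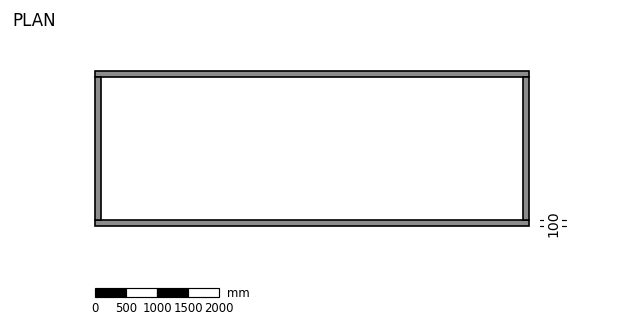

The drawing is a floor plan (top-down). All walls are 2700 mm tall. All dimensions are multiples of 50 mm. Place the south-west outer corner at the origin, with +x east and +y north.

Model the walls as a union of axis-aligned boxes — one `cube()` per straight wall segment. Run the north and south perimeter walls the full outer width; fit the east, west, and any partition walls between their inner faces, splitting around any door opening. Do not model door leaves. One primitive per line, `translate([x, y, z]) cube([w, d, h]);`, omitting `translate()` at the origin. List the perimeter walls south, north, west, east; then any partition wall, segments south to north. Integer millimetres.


cube([7000, 100, 2700]);
translate([0, 2400, 0]) cube([7000, 100, 2700]);
translate([0, 100, 0]) cube([100, 2300, 2700]);
translate([6900, 100, 0]) cube([100, 2300, 2700]);


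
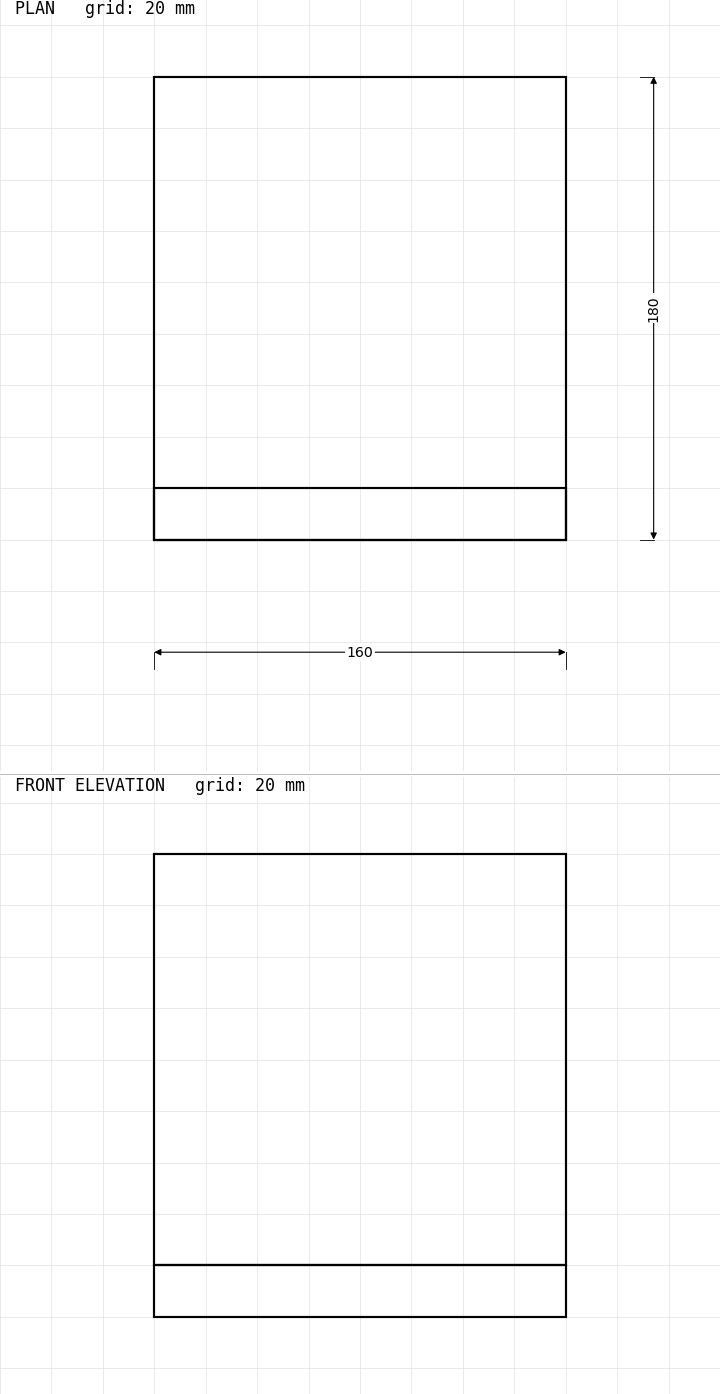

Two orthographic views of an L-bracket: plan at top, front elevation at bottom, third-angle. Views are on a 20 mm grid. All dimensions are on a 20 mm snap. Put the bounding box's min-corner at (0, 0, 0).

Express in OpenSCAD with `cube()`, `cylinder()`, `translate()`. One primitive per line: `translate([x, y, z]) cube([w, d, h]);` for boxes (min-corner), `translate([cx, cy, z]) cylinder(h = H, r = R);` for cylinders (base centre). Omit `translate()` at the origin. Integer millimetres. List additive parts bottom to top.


cube([160, 180, 20]);
translate([0, 0, 20]) cube([160, 20, 160]);
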